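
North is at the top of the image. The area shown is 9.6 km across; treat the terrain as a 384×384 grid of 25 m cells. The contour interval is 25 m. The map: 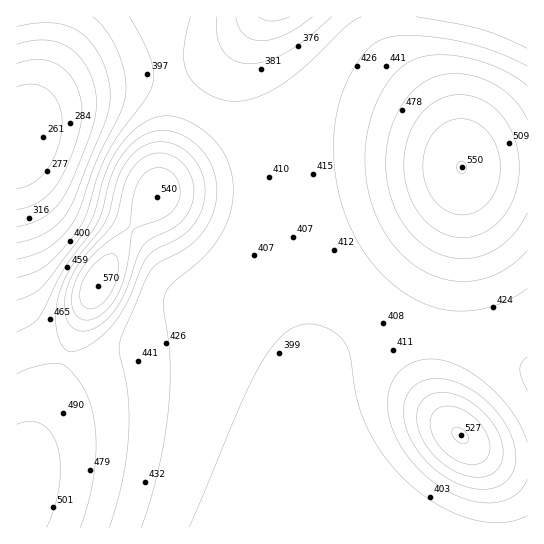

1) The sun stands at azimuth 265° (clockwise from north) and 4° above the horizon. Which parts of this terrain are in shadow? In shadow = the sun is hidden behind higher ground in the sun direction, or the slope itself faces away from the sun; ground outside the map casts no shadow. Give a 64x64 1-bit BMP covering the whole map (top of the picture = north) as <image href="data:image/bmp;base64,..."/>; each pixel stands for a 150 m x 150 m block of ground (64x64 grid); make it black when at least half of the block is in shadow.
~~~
<image width="64" height="64" href="data:image/bmp;base64,Qk0+AgAAAAAAAD4AAAAoAAAAQAAAAEAAAAABAAEAAAAAAAACAAATCwAAEwsAAAIAAAAAAAAA////AAAAAAAAAAAAAAAAAAAAAAAAAAAAAAAAAAAAAAAAAAAAAAAAAAAAAAAAAAAAAAAAAAAAAAAAAAAAAAAAAwAAAAAAAAAPAAAAAAAAAB8AAAAAAAAAHwAAAAAAAAA/AAAAAAAAAD8AAAAAAAAAfwAAAAAAAAB/AAAAAAAAAP8AAAAAAAAA/wAAAAAAAAD+AAAAAAAAAAAAAAAAAAAAAAAAAAAAAAAAAAAAAAAAAAAAAAAAAAAAAAAAAAAAAAAAAAAAAAAAAAAAGAAAAAAAAAA/AAAAAAAAAD/gAAAAAAAAP/gAAAAAAAAf/gAAAAAAAB//AAAAAAAAH/+AAAAAAAAP/8AAAAAAAA//wAAAAAAAD//AAAAAAAAH/4AAAAAAAAP4AAAAAAAAAAIAAAAAAAAAB+AAAAAAAAAP8AAAAAAAAA/8AAAAAAAAD/4AAAAAAAAP/gAAAAAAAA/+AAAAAQAAD/4AAAADAAAP/gAAAAMAAA/8AAAABwAAD/gAAAADAAAH4AAAAAMAAAAAAAAAAwAAAAAAAAAAAAAAAAAAAAAAAAAAAAAAAAAAAAAAAAAAAAAAAAAAAAAAAAAAAAAAAAAAAAAAAAAAAAAAAAAAAAAAAAAAAAAAAAAAAAAAAAAAAAAAAAAAAAAAAAAAAAAAAAAAAAAAAAAAAAAAAAAAAAAAAAAAAAAAAA=="/>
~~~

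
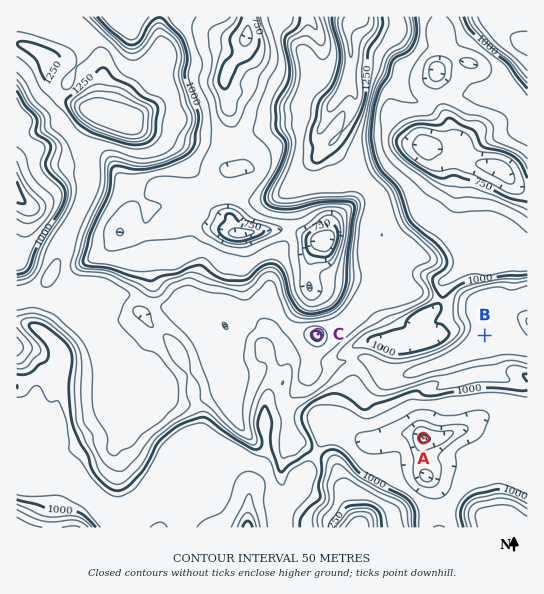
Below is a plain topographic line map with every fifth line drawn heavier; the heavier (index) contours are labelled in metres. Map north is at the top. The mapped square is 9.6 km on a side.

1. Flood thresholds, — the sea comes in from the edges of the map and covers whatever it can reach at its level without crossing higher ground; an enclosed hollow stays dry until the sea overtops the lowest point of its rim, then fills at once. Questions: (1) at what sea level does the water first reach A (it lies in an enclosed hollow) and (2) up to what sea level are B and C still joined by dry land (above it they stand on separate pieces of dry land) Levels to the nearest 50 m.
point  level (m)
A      900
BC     1100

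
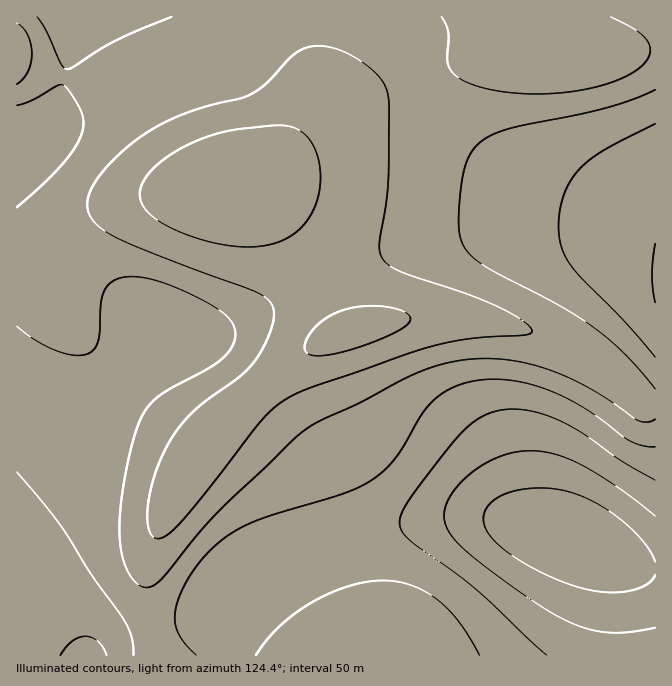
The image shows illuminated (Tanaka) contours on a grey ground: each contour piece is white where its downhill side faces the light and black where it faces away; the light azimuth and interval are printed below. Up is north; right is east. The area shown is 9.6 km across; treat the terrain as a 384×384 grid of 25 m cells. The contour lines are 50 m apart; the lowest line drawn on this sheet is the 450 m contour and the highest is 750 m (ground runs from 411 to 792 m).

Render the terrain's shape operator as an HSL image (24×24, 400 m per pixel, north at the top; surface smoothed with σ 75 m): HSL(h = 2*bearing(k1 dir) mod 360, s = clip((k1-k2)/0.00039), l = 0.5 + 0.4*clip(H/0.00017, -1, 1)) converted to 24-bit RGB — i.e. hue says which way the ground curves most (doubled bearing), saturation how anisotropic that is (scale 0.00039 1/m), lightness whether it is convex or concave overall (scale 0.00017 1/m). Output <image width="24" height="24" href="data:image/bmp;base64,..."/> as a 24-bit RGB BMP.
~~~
<image width="24" height="24" href="data:image/bmp;base64,Qk32BgAAAAAAADYAAAAoAAAAGAAAABgAAAABABgAAAAAAMAGAAATCwAAEwsAAAAAAAAAAAAAR6RnZrZt19+u5Mi7cwfARwCdwpuSrsuBZ5dWVntRXXlWZ3leb3pldnhqdmxodlxld01ee0dWhlFRk3lgnZlrnKBtl5toiYtlUa9+U7RmqNJ8xsKMOQuVTwDJ5sDV28K4nYx/aHtkXXRVXnNQZHNRam9SaV5QZURGaDxDdUNCim1TnJhgnaFon59qmZxtf5R0aKOIX6Znm8lml7leDhlPDASM577a8tnh057LqH2xiXKSfXZpbnJeaWVTX0tHXDtAZT1Be2BPlphhjqNxjqB9kKSIkrSikMbGd5SId5hyrsBvpr9XDSk2AhcxtYa77czR4a7XzJPZuIbQpXzBkm+vhFyhe02QekmLg12ThI+glbmvmcPCnLrGrtDWuuHlrNrnfYqFho99t7B7ybxuH1NSACUzO4R80rKWyJScwIvBuIrMtInUqoDXmWrZilfbhmLako7ZtsXhwtnns83ks8/jx+XrveDllrfNf4aFiImBrJmA0KmAUYNJASoyDUVDtqxpwptxnIVtknR7knmej3GyhmDEflzRhXjWpa3bv8/hus7bpLnPqc3QqszBl7CqlWmSf4OEhYGCnoh/zZeEt35rDzQ3ATIwRYdSxZJxr4leh4lXb3tYZ3BfYF1zX12EcH+ZiquelrOTmaqPkKaIlLGElq1+kXx3l0WYf4CEgn6EkH1/vIB91X57Rl97BC8rDUM0qJBqxoWCp4FyfIJkXG1ZVGNbWGpgYoNffqBjlKlnmKZrlKlxlbF3jrF8XJ2nWyCxfX2EgHuEiXiCpXR90neCxmNzJFBEAjEfHWw+spOIyqG8r4y1eG6aXmeHYHmDaZB6eZ9yiqd7jqyDjbaMlr+emLqjVm+LGAopfXqDgHaDhXGBk2t9umh+3G6JtFdqF00uADMVFJFCg7S4u57Tq4jWiHPKdHi9hJq3k7S6nsLApsvGqs/Job+4oWJzUwclMAMafHeAgHGBg2t+iGR6n113yGaE24OdsoOCFpdSAEwdCGglQpNofHC0lIHLlI/Tn6nVq77Vr8fRpsXErp5/jjQtMwAGMwAPMgcdenJ8fmt+gWR8hV96kF53qW990LK24t/spqfaN5qQCTUSCC8EFDEJO14fYYI3f5lFmKFDmYYveUwRNxMAMwgAMwACVh4zV4Kpd255emd8fmKChmGLk2udrdXP0/j4wsLs1Jnp0HDhmEupPlguGCgLHS8EJTMALjMAMzAAMyYAMx0AMBQDWicdYVCOaa7EcsHRcGx3bWh/ZmeRb4m1qePv0frziojCpWGuwFe8113V2WThxGHYoVm4ilGRe3dCc3I2dGo0fWY+j1dSa36ofafEf7vScrXKZZi1a3l7ZomQZ6+0ednKgNuqiZ1ngFdegFBnilBznVKLtlmvvGfHtnTRq33Un4PRlIbOiojNipLOi57PiqfMhqnDe6Cza42iX3qWXoVkV59yULh1SrhWao9Nc2pLbVFKb0xPdFFZe1dkhV5ykmWHnW6dmnenln6ukIOxioayhomvhY6qhJCigY6Ze4iSbn+OYXmNXYpIU5U+UpI1V34xWmkzX2A5X1dBZFVKaldScVxZd2FhfGhpgW9yhnZ6iXyCioGJiISLhYWMhYeMhIiMgoaMfYSLc4CMZX6McpNabpFMaYQ8XG8wTl4qSFUsS1Y0VlxAYmNNa2pYcm9hd3RpfXlwgX52hIN7hYaAhIiEhYqKhYqNhImPgoePf4SPeIGObICNmZO+lomqnHaVi2dhdHBOVGE8Q1gzQVk0SmA9VG5KXXNaa3lndH9wd4R2e4l+gI+Kg5SVhJOchZChhIykg4akgYGifHyedXuX0qHsvpDRsX3IvHXGuG21l2SLcm9aTGNFQms7PH5HTHthYH5ta4VycY55dZaFep+WfqmqgqW0hZ++h5bFiIvIjofIkoPCjX24/1PL1G+Jpmacr2i1xHPJyXnNtnS9jWybaKV8QKOGQ4eEWoR7Z4p0aZRxaJ1zZqV4Y6yEY7GWZbSwbJ22c4S5gHe/l3nDpHjDwgAr/5FRjndSdWZhjmyQrHe1vYTNvJfRu8vSXIq4RWmRXH2Gaot5apRrbJtjZ59WXJpHT4s4Q3UsPGAmP1QmTVQsY1c1eVI+MB4D/+CHq6NVYXRYWnVcaIF3fXibqqa+xbPEhWCuVk+QY3OJco2HeJJ+fpZ5hJhzhZNkfoROams0S0wdLC4NJyoJJysILjMKAEET4/+SrK53cH5vYH1nV4BgWYdjgqhrpIBtklqGcV6HbHqLdpKQfZiOhZyTi52di4mflHimnmGrpVCmkkuDe0pVam1FVG08"/>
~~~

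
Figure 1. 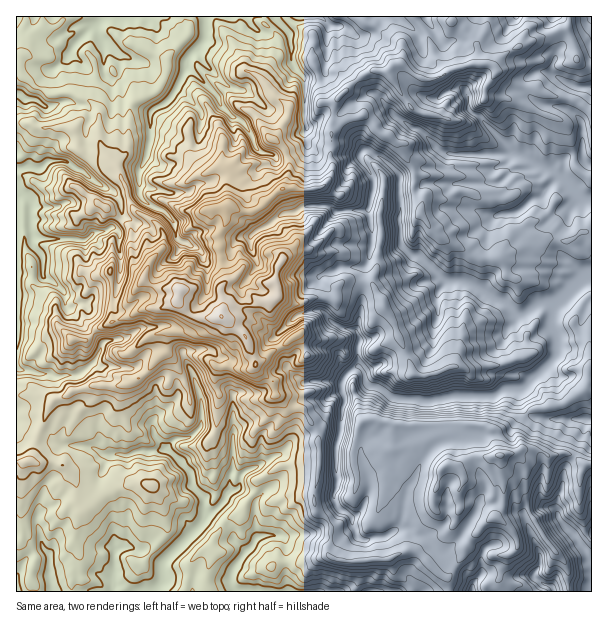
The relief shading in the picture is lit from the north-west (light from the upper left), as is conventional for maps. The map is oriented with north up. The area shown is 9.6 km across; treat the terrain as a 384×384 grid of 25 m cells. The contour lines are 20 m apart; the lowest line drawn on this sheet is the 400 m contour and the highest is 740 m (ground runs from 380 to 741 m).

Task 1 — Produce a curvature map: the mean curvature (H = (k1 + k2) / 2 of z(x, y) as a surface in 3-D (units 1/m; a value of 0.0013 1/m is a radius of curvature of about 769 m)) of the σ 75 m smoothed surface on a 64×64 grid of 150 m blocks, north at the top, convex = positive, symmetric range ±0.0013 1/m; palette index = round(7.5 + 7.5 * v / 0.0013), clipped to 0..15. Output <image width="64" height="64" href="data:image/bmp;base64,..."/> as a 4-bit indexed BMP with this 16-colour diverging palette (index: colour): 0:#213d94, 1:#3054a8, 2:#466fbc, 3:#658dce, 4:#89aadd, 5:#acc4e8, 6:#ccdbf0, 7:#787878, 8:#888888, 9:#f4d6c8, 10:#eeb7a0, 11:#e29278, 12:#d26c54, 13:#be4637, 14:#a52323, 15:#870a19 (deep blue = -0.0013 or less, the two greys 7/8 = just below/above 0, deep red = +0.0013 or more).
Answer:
<image width="64" height="64" href="data:image/bmp;base64,Qk12CAAAAAAAAHYAAAAoAAAAQAAAAEAAAAABAAQAAAAAAAAIAAATCwAAEwsAABAAAAAAAAAAlD0hAKhUMAC8b0YAzo1lAN2qiQDoxKwA8NvMAHh4eACIiIgAyNb0AKC37gB4kuIAVGzSADdGvgAjI6UAGQqHAGu1WIZoZ4ZVZ6eKhVUzRDVCM0ljI0l0abcJy6vbUH5kbJNpmodWmpdFmIpke6m3WqZmZmZ5t2ebyDSKh2BFbnRbo2mZZ1WbxkepeoRJvNh5qGeZh3l0abindEeGQHyfdGi0eZmJZsu1NruJqDWruYms7+7+3ZeKh4qVmrqWHP5jmHNZmXhVdXpSWrq8clmoV3rqiImZu5hnerV5rtMf9zW6RWmodlVXeqUkm5ZnNoZXaLiFJFaId3dotzJOoL+DGalId5iIVnmHqlNKxnlEM1QimoNnVGdmaJWcZJ5U+TBKqEiXmYhXeYeZZjW5mlh2Z3eskbyoZ3dml1q72ivUApmoOKiKmGdoh6dYU3u7SXhmvscheph3d7iKRr2UXYIJ6KhGeZmZd1eYqLtWRb1JmJaugEtYmHdo1nt1eJWWECn1qVd3mImXaJmqqjeCenaYiL5Q3maYdmjVemV4l6ZXOeWpZYeIeJmZu6gxSZMltUZ3roB9hoiGZ9d7hmmXpnsX5ZiFaJh2iZq7vIGMpVj8dWaPoEyGiIdVqFqWaJiXbBXWqKd6mIaaipu5QIuUUijZZ4+gfYeIiGWtqnV4lplqJLrNyZqJl2dZebMEq6VpQlh4j6Cdd4h4dX3KiKunmYxmzWmGZ3dkMyETI4m7pUulQkePoJ14iIh2WHeartu7zcyVZ4ZlVVaJmKY0md61PbamJp+gXoeIh4hlVVRIaNqWZ2Z3l3iYh4m8k5ZATcQLxblEfdAOl3iHeIh3dolWdFZ3d2eYd4d3iKhEqroI5hWpiVW84Q3ZrMzdzMzd3IZlVWVmZ4l3iGaIh1R5rQjmN3h4h7rUDv3curu8zLqpmIZVRDN3eoZohWiHZVauCOY6iIiap6gLy4MjIBNVVVaVjMy6eJh6y4Z2aHdlhY0H90mJ7JeGRwqYQAAAAAAAAnRGm5upmql87MurunS3mArCATS7hq2zHzACZ0djETRSJDWoabuadDVGy5vfknezLKNYyspAAlIeI2nv79pn7+dXVGZFixIzRCBUVUfJSKBM2r76RCeKhRMW3L3L7t36iHZURYmLWZmYdRRWZIybUr+nWeyAPfyVghg0i5V6zIeb3MlEaYtthqyZYe/6SLkFdCVauddH/ITVb5aadVmZdkWLzrVFajqVbu6wRX2mhRUySG3DXemFedILubp2SZqHZViJpVaKKIeP+7QgBMuqq7qqnoQD/9m9wxZZuXY5modlVphlR5koePtkr/pgEzRniauodmAO+TAAbWmnlyeZmIdVmmVriDp45DZH7Np5ZZvM25dV1wB4Bfc7m6eJNpqpqXVYlnuYOXjSViWnm+7Mx1i5iIrZhiA+xynLiIdIiceHVmV2Z6g4idN3NZe1RounJJp3ut6q7MyXOMtnqDiIpUNJhVZlijqqUXlUo7xnnNxyyEWGroNIepdqqFRpVWdTR3qXh3ZoTHIop5awfteMypLcgnzrZTR6uYuHd1ZkRDVZu6qXd2Y8Y4i7q/Bs43uZY5nZNLoyM0R3aZd4yDV1aXeoiId3Zk9zh7l58JjpEZ8hpp8ir6VXZFdXypVSSZermZd3iHZ3XEWs54Wwpr+geATGmAu/6ZuZuXW3YhOKmamKmHiHV6hnWIhidcG3mvYAK9d1Pcq8inVndNcEZruph2iIiIiKiHZEIAEEkZem8DV6xzAHda6VuKiE+gqYy5ZneJh4iZmZZnvd6hMCpG3gi2aahhAYqNhd2XPpB7u4iXdnmYh4dpl2aJrqm5dp/hBK24qZtgEzz2OqdPcH/Id3h1RVmpd2iHZVR4rN9L9gC/3+vMregAACEAIj+gXrVWZWdlNJeHZmZUeDKO6T0wnZZJqupI7ndBEr63HqBsuIh3qqqlRap2ZWebzfogbgZ0IwZllVeM/v/+rcgMsJuYeJmZiKp1iWZ3y3j/gAfdB7zNlTR2ZVfdqd+lyhzQjGZmd3d3iIh2VriEXNICu9gHtmisp4iFd3pkS9O2L4B8mZmYh4eHd2Z7tkQkAGyqpyJlZnirqquTS2VJ5VKoBMqZiZmYd4dmZplIeERbyZmccH2phmqLpABrZEmmITBMyoYiIzRmVWh2dmaoeLyHmIuQWYmEXJfAW9pzaslAKL3cUDVneIVnaYiVdZmHeWiXiqJIeKNux3D/tTN8t0Se/LkDiIi5RnhoiLV4vMuraJaKo1l7wX+GBvmoMGy4dr23ABervZBoaWeJtHrZeZqXlnqTWZvSrzAtla0ieJm7ujAY3u/5BLdYibyTh4cEd2emeYIke5PDCvw0jzHXhnumAu/sukBMpnqpdUekIVVFiZZ5uWE4XMCflEq/UPvIV4I6+DJ7UP+IqWZ4rJJp3KqYhniayRWsNJQUrZpRx6+UIn2DRBUQzGZ3irqGWsqHiHh1aIicQ6VZVkfaZ1GWWrhluljdkgFslVaadCRLl0aYeGd5h3uTZ3Wu3bmEA6V2nczHnLv8hljqZVU0aZp2ZWZZaXdVa7JoSKzJiWA9xYd4ycy2RZzd28qId2m8mpmpRZxnVGiLtEaIiaZ5oY6keHdWq5RIZ3eImXdnVa1Zh4l0qlVquom6Q2aJh3mhbKSIZVdZpGlWZ4ZpzJhVmkiHd4ZYV7upZ4y0R7l2WJFstYhEVnukh2ZomGWrqpipWImZd2Z6h4dXmcVLt2SKVJ7EM0iIiFaViZiJhXuWnMZIiIm5h2dmdnd5tml3eMZpQyFnrJd1aljNl3qWKJY2xk"/>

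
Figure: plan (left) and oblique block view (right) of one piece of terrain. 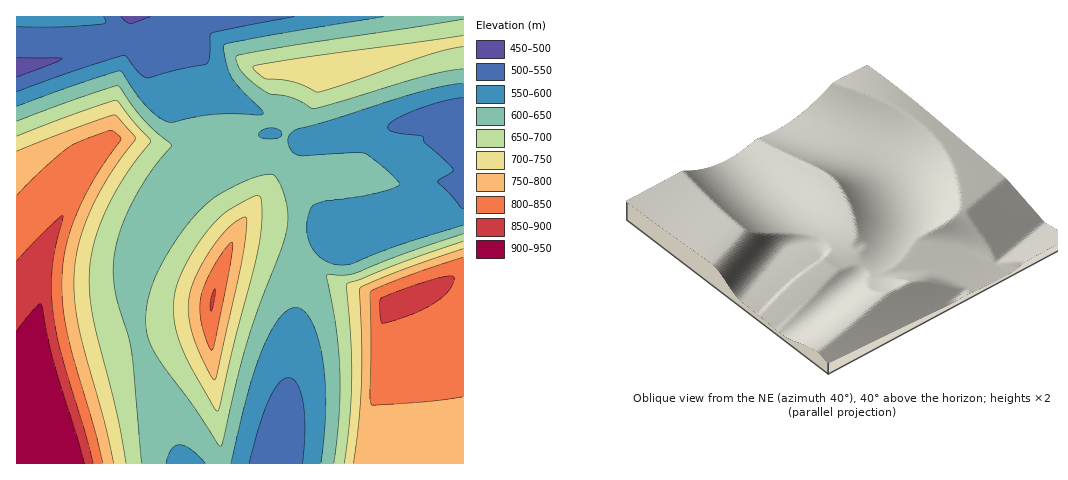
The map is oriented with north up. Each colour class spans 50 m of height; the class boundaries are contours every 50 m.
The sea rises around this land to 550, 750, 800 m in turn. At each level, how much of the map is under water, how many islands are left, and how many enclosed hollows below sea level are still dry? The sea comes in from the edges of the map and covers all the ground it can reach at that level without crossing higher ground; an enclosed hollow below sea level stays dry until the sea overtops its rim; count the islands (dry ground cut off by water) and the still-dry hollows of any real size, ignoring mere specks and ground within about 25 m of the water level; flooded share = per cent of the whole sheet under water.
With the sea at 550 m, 9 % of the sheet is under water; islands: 0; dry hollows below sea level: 0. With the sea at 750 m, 74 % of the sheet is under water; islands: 1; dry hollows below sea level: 0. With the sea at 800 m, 83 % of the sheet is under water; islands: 1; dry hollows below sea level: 0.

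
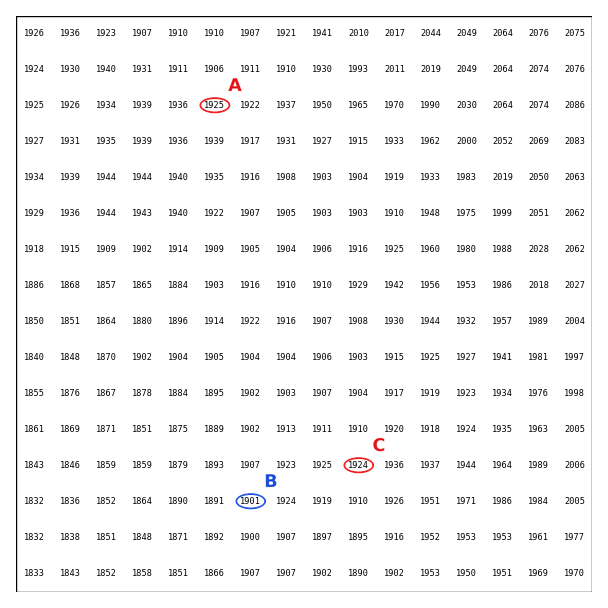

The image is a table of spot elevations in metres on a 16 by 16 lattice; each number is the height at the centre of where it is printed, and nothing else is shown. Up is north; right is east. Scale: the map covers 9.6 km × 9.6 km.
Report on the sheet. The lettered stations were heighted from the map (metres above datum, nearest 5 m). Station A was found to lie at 1925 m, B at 1900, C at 1925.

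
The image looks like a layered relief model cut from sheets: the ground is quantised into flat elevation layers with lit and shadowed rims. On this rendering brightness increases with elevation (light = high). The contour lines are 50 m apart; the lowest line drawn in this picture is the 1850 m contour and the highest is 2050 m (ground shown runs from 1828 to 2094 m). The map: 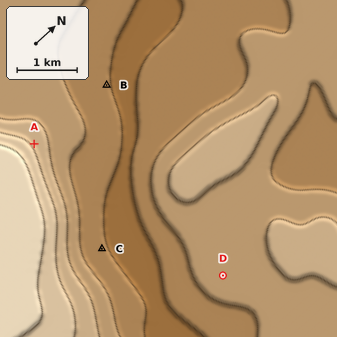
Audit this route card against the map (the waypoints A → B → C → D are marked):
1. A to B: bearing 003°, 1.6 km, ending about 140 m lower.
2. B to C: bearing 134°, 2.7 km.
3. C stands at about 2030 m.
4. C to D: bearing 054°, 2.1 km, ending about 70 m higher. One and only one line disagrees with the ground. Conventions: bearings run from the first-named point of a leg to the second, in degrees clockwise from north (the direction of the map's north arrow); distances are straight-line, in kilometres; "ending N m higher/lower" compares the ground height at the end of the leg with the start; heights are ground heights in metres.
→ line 3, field height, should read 1860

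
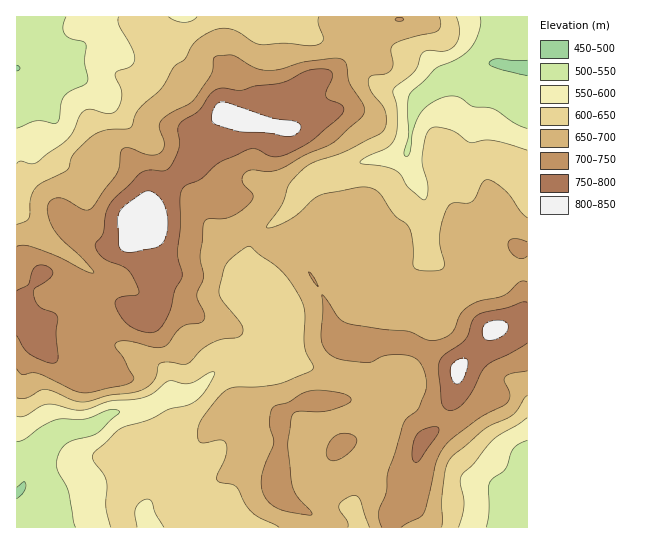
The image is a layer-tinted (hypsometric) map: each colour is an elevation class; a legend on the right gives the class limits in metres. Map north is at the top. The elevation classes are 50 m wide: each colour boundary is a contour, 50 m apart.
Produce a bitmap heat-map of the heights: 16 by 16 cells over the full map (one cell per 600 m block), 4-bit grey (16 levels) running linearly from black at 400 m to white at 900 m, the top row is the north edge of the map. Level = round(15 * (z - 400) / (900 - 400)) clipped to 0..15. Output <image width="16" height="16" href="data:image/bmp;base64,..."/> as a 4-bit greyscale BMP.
<image width="16" height="16" href="data:image/bmp;base64,Qk32AAAAAAAAAHYAAAAoAAAAEAAAABAAAAABAAQAAAAAAIAAAAATCwAAEwsAABAAAAAAAAAAAAAAABEREQAiIiIAMzMzAERERABVVVUAZmZmAHd3dwCIiIgAmZmZAKqqqgC7u7sAzMzMAN3d3QDu7u4A////AERWZ3iZeZdUNWd3eZiJp1REZ3eImZmpZWVVZ4iZmZqXiZhmd4iZm6m6mYh3eJmau7qbuYd5mJm7uqq6d3mIiImprLqHiIh4iYmsypiIiHiIeJvKqYeHZ4dniau6qHZXd1V4m8zLl1ZVRFaJu7uXVEQ0VniZmphlM0RWd4d4iIdE"/>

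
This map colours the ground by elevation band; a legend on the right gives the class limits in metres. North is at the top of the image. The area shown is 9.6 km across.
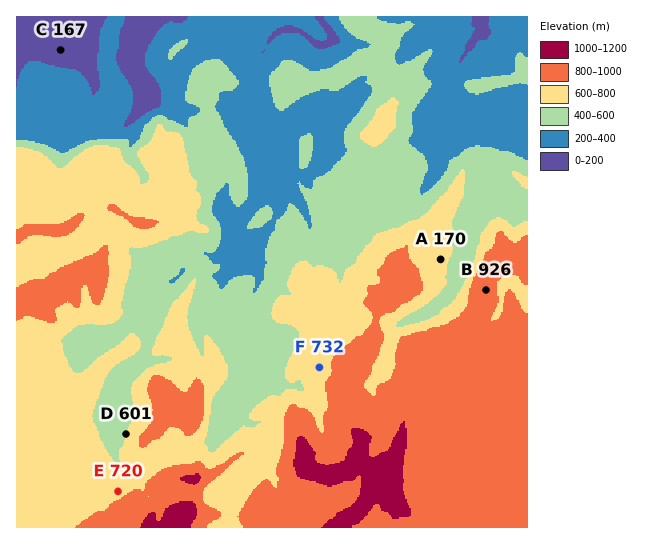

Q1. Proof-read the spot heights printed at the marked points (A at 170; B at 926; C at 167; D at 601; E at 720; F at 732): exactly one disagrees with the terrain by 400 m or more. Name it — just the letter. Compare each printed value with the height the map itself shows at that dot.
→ A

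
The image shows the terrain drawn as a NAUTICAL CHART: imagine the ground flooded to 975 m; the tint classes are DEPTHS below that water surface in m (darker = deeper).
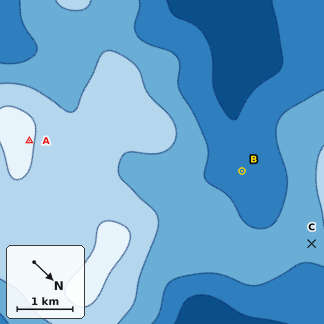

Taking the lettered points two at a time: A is higher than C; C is higher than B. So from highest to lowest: A C B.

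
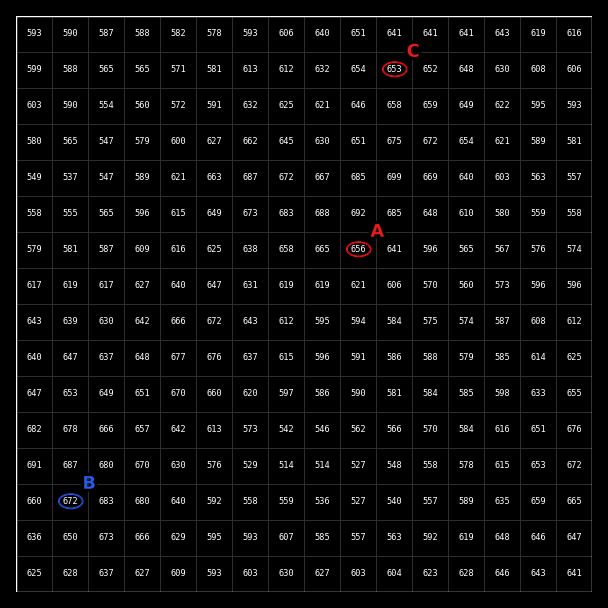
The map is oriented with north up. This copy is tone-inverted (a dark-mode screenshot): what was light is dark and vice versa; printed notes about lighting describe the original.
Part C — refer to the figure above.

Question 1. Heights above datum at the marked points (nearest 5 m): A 655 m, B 670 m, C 655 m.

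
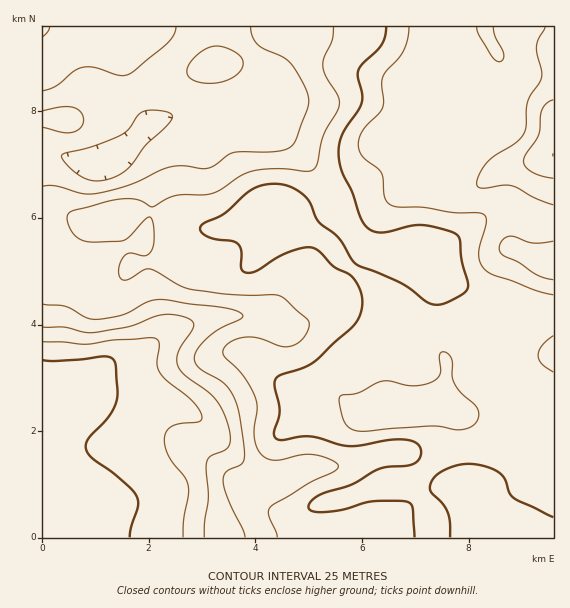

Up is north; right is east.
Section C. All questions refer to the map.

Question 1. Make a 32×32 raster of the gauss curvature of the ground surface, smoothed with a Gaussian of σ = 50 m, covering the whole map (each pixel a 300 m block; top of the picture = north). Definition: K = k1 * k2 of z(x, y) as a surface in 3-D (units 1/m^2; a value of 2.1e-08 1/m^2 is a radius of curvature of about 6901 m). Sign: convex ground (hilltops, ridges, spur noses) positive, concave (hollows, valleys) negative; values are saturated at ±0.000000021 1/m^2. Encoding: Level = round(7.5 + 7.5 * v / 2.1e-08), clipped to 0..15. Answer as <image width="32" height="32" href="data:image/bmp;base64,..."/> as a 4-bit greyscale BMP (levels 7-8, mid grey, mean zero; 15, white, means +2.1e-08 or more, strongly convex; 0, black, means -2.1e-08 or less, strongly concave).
<image width="32" height="32" href="data:image/bmp;base64,Qk12AgAAAAAAAHYAAAAoAAAAIAAAACAAAAABAAQAAAAAAAACAAATCwAAEwsAABAAAAAAAAAAAAAAABEREQAiIiIAMzMzAERERABVVVUAZmZmAHd3dwCIiIgAmZmZAKqqqgC7u7sAzMzMAN3d3QDu7u4A////AIiHd3d3h4h0aIaJh3iIiIeIh4iId3aGaZmHm4fHd3eHd3d4iIlnlVa+lUlBZ3d3eIeHeIiKj6arZ3WPtnmYh3iHiHd3dRoAKMl2N3A4mId4d4iHd6Y8CPiIZEr7WHd3d3d3d3aYv4/4RHqIkziHd3d3iHd2eLlGZ3d6urlGiHd3d4h3eKmWZ2d3ZYyZd3d4iHeId3Z4ZneKaId3iFeIiHh3iohiXKZ1N2d5hYp3h3d3Z1m1hn3YzHmXd4Z4iHh3d3dnk2hnishol3Z4hod4h3iUvZh7xiNGh2eGeJZ3eIeIhoqqVod3d3d4t3iIiId4h5ZmeFSaWZZGh4Znd4hzaGW4iZpWh2mpeYd2d3eJZHaPdHpoZ3iXd3h3h4iIiEz2SqNnNpd4h4iXV4dniImJ+niX77aHmYZ4iHd1VoqXlFZ4NCv3Nnhliph3l4h3eYNWd3ZYgzd3d4vKdGiIuXd3iWZ2v+dYeLiJqFNXdXiHZ3VnM67IZ2eWRnZneIVod3eQf2N3Zmd3h2iqh3vJeIiGeHp/tmd4eIiIiHZ62niIiJ/Ajod3iIh2d4iIl1Joh3iZX4Vnd3d4ZXiIiYh1eId3hSeniHZ2eZh3iIiGbKd4d3WDh4h3d3q5d4h3lllneIenl3d3iIiIh2V3VniZZ4iHllp3d4iIhld2q2eHinZ2eXp2"/>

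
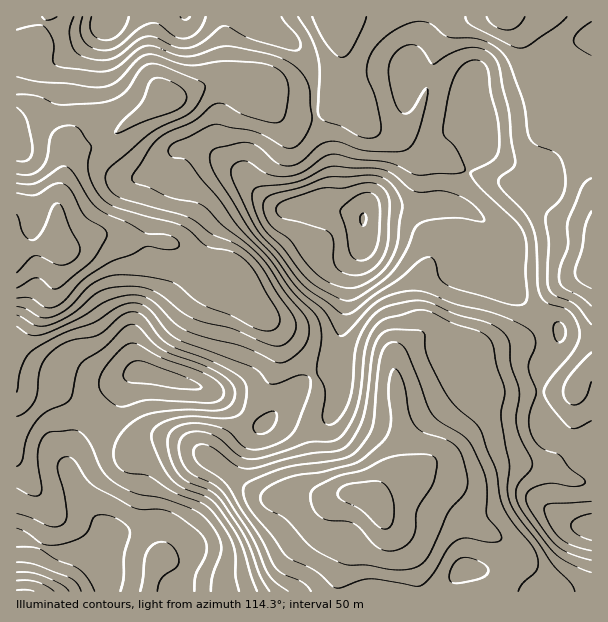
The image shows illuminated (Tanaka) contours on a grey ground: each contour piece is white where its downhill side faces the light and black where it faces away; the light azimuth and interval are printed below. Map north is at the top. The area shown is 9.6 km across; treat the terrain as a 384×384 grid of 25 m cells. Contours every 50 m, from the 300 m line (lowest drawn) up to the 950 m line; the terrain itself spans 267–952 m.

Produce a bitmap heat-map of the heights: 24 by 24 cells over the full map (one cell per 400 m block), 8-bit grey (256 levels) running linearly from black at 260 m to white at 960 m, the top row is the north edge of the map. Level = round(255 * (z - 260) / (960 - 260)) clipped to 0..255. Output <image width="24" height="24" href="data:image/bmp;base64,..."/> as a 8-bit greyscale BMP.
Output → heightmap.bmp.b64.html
<image width="24" height="24" href="data:image/bmp;base64,Qk12BgAAAAAAADYEAAAoAAAAGAAAABgAAAABAAgAAAAAAEACAAATCwAAEwsAAAABAAAAAAAAAAAAAAEBAQACAgIAAwMDAAQEBAAFBQUABgYGAAcHBwAICAgACQkJAAoKCgALCwsADAwMAA0NDQAODg4ADw8PABAQEAAREREAEhISABMTEwAUFBQAFRUVABYWFgAXFxcAGBgYABkZGQAaGhoAGxsbABwcHAAdHR0AHh4eAB8fHwAgICAAISEhACIiIgAjIyMAJCQkACUlJQAmJiYAJycnACgoKAApKSkAKioqACsrKwAsLCwALS0tAC4uLgAvLy8AMDAwADExMQAyMjIAMzMzADQ0NAA1NTUANjY2ADc3NwA4ODgAOTk5ADo6OgA7OzsAPDw8AD09PQA+Pj4APz8/AEBAQABBQUEAQkJCAENDQwBEREQARUVFAEZGRgBHR0cASEhIAElJSQBKSkoAS0tLAExMTABNTU0ATk5OAE9PTwBQUFAAUVFRAFJSUgBTU1MAVFRUAFVVVQBWVlYAV1dXAFhYWABZWVkAWlpaAFtbWwBcXFwAXV1dAF5eXgBfX18AYGBgAGFhYQBiYmIAY2NjAGRkZABlZWUAZmZmAGdnZwBoaGgAaWlpAGpqagBra2sAbGxsAG1tbQBubm4Ab29vAHBwcABxcXEAcnJyAHNzcwB0dHQAdXV1AHZ2dgB3d3cAeHh4AHl5eQB6enoAe3t7AHx8fAB9fX0Afn5+AH9/fwCAgIAAgYGBAIKCggCDg4MAhISEAIWFhQCGhoYAh4eHAIiIiACJiYkAioqKAIuLiwCMjIwAjY2NAI6OjgCPj48AkJCQAJGRkQCSkpIAk5OTAJSUlACVlZUAlpaWAJeXlwCYmJgAmZmZAJqamgCbm5sAnJycAJ2dnQCenp4An5+fAKCgoAChoaEAoqKiAKOjowCkpKQApaWlAKampgCnp6cAqKioAKmpqQCqqqoAq6urAKysrACtra0Arq6uAK+vrwCwsLAAsbGxALKysgCzs7MAtLS0ALW1tQC2trYAt7e3ALi4uAC5ubkAurq6ALu7uwC8vLwAvb29AL6+vgC/v78AwMDAAMHBwQDCwsIAw8PDAMTExADFxcUAxsbGAMfHxwDIyMgAycnJAMrKygDLy8sAzMzMAM3NzQDOzs4Az8/PANDQ0ADR0dEA0tLSANPT0wDU1NQA1dXVANbW1gDX19cA2NjYANnZ2QDa2toA29vbANzc3ADd3d0A3t7eAN/f3wDg4OAA4eHhAOLi4gDj4+MA5OTkAOXl5QDm5uYA5+fnAOjo6ADp6ekA6urqAOvr6wDs7OwA7e3tAO7u7gDv7+8A8PDwAPHx8QDy8vIA8/PzAPT09AD19fUA9vb2APf39wD4+PgA+fn5APr6+gD7+/sA/Pz8AP39/QD+/v4A////AKOyyd/VxMfDrJhyW0xBRUNAS1hUT1tmcc7V3ebXxcTIso9cQzgwLCYqPFNRS1R5kNTL0t3ZzsrFqnZINiomHxMgMEFETG+fs7y7zNLKwrysilI0LCAWCwodKThEYY+jqK+8yr+up5V6YUg4LiUWDhEbIi9EaYiPkKe/wrCclntaVWVhUkpCMCAfIjFNaX6MlaG0taqekXllb4SIeW9pSjItNEJYboyWlJGipqmtpJ2am46MhHp8WTY2SVZfcY6Ng4WXorK/wMLBspGAgXyCYjY7U1xgb4uFeYGTnqzAw7WkjXxvcHuGZztFWVxgd4+SfnB8jZaro4VzaWBTW3WKcU1RWV1mfI2djE9HYXiPhmVUSz49WH2bi25lanuFkZeZgyslOldiXU1ANzZKeqW7tJeLkp2kqpl5ZBQUGjM9PT05Nz9opMfY3b+ioKaqrZZwVAwIDh8tMzRATmWawtDf8tWwo6Sor5V1WxINFyg2QUpZbJDD197n+Nm6sbGxpYt1XyAYJERaYmpvgaXB0d7g6tW5tbGkkIZ/aEc0N1BibXV9lKWfnLG8vLOhoKGcj4qCcllDP0hRZnqDjpOHfo6VjIuQmqOrlIB6dVdLSElGS1xwe3VtcX18doKMmqitknlzcFdZW1tRQz9UZWBgbnt3eIiQlamojHZxcWxxdHZoTU9bXmBjcnxzeo2VkqOjhHNwc3N7jZuMcX6BdneAiXtpdYiRi5CPdG5zent+mLmwnKWkj5OXi21fa3aAfHJlWGBreQ=="/>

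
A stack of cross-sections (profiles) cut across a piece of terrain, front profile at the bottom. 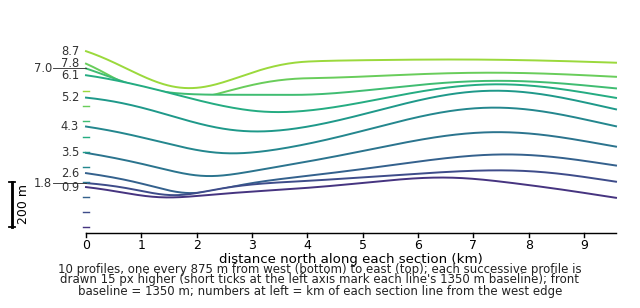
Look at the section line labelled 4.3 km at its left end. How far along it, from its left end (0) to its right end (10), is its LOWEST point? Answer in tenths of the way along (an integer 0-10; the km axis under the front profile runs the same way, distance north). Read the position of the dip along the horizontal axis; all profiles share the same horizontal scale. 3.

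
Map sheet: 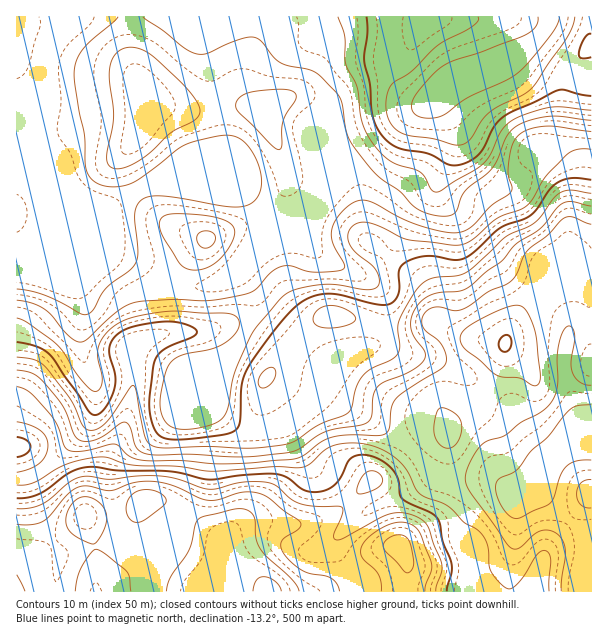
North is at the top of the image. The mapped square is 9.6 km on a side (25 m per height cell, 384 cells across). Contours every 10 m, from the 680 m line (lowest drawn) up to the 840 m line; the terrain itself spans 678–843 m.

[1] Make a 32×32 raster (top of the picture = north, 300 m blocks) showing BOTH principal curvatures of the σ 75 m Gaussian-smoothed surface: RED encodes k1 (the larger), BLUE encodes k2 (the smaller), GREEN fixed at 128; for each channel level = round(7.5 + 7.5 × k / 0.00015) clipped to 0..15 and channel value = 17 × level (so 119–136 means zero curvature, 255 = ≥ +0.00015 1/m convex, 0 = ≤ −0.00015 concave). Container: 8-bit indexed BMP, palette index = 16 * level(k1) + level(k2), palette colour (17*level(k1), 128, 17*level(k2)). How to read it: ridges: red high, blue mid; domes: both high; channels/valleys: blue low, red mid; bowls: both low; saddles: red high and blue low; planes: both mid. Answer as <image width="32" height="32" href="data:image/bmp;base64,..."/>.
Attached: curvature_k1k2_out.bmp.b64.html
<image width="32" height="32" href="data:image/bmp;base64,Qk02CAAAAAAAADYEAAAoAAAAIAAAACAAAAABAAgAAAAAAAAEAAATCwAAEwsAAAABAAAAAAAAAIAAABGAAAAigAAAM4AAAESAAABVgAAAZoAAAHeAAACIgAAAmYAAAKqAAAC7gAAAzIAAAN2AAADugAAA/4AAAACAEQARgBEAIoARADOAEQBEgBEAVYARAGaAEQB3gBEAiIARAJmAEQCqgBEAu4ARAMyAEQDdgBEA7oARAP+AEQAAgCIAEYAiACKAIgAzgCIARIAiAFWAIgBmgCIAd4AiAIiAIgCZgCIAqoAiALuAIgDMgCIA3YAiAO6AIgD/gCIAAIAzABGAMwAigDMAM4AzAESAMwBVgDMAZoAzAHeAMwCIgDMAmYAzAKqAMwC7gDMAzIAzAN2AMwDugDMA/4AzAACARAARgEQAIoBEADOARABEgEQAVYBEAGaARAB3gEQAiIBEAJmARACqgEQAu4BEAMyARADdgEQA7oBEAP+ARAAAgFUAEYBVACKAVQAzgFUARIBVAFWAVQBmgFUAd4BVAIiAVQCZgFUAqoBVALuAVQDMgFUA3YBVAO6AVQD/gFUAAIBmABGAZgAigGYAM4BmAESAZgBVgGYAZoBmAHeAZgCIgGYAmYBmAKqAZgC7gGYAzIBmAN2AZgDugGYA/4BmAACAdwARgHcAIoB3ADOAdwBEgHcAVYB3AGaAdwB3gHcAiIB3AJmAdwCqgHcAu4B3AMyAdwDdgHcA7oB3AP+AdwAAgIgAEYCIACKAiAAzgIgARICIAFWAiABmgIgAd4CIAIiAiACZgIgAqoCIALuAiADMgIgA3YCIAO6AiAD/gIgAAICZABGAmQAigJkAM4CZAESAmQBVgJkAZoCZAHeAmQCIgJkAmYCZAKqAmQC7gJkAzICZAN2AmQDugJkA/4CZAACAqgARgKoAIoCqADOAqgBEgKoAVYCqAGaAqgB3gKoAiICqAJmAqgCqgKoAu4CqAMyAqgDdgKoA7oCqAP+AqgAAgLsAEYC7ACKAuwAzgLsARIC7AFWAuwBmgLsAd4C7AIiAuwCZgLsAqoC7ALuAuwDMgLsA3YC7AO6AuwD/gLsAAIDMABGAzAAigMwAM4DMAESAzABVgMwAZoDMAHeAzACIgMwAmYDMAKqAzAC7gMwAzIDMAN2AzADugMwA/4DMAACA3QARgN0AIoDdADOA3QBEgN0AVYDdAGaA3QB3gN0AiIDdAJmA3QCqgN0Au4DdAMyA3QDdgN0A7oDdAP+A3QAAgO4AEYDuACKA7gAzgO4ARIDuAFWA7gBmgO4Ad4DuAIiA7gCZgO4AqoDuALuA7gDMgO4A3YDuAO6A7gD/gO4AAID/ABGA/wAigP8AM4D/AESA/wBVgP8AZoD/AHeA/wCIgP8AmYD/AKqA/wC7gP8AzID/AN2A/wDugP8A/4D/AJeGg5e4iIaFlamHd4bI69XFt4Vkdebkg3CGl5S39mJ1mId0lriXhYeEl6eHptamYmSVpJSG1+vosIWmgrb5lIOXpoSDs3WHh3d0p5i3lHFyg3O09/r76HRwuMeBpvq1g6a0xNnGg5WFd4S4ubiWpcjIlYCi2f35o5PYp3GUxrODxcPW/umx2Lel1dXH2cjX1tbmtXCgwqTFprd0Y4SEo8ZRc6f71+L6+/j3s7bq6rhkU4Tl18SxUoOUlXN1dXWW7HCAodinwvT4+Makxdj4+OOkZJb8/LVyc6SFdIaFhaXI6cKwosbCgGCCpIVzcHCSsfX55/m1kIKmt3V1l3aFlJT62KWAcfXEcGBxg5KQgHBQpOnYtKCTlrnJlYaYhoV1dpSmuIJQ9fdzUHFwYMSlhXKAkHCAlKiHqKiml5enlnR1p7jJlGC09oNyd3dwxseHhoV0dIa4ubiol5eXdabIg3S6yZdxUJP2tXF3d4HF+piGhnaEt7inuMiGhKR1uNmgxqjIhXCAtva1UHWHhZD5yId2d4SUhWRzo6J0p7fGppDqlreloNL8+tWkkpKDgKXXp4Z1dXNjcoGDt7fJ2peWcNellXVxkdn6+Pj3+NeSgrfHtqempqSy6ubWyLjal5Zytbm4poNioaGUtra218aDhrjp+vj2w7L96pSXmMelloSmp5SBcpaopYKAgHBzlYWVtcfJpoJwcsS3lZaXlrWGl5eBg3Z3goamppWUkoBihqilgoGAYIS2taWElreExpeXqYd3d4d3Y4WVhbbYpYCDppdzcJK21La4qIOFtqXJyYaXhoeHh3d0hpeXuPzqo4OEhIOl6fvHpaaXg4SoyNf2uKinhod3d3SHudjn2ejlpYZ2g6bJuJeWhnRSYqWmc9X6t6eGh4d0c6TGtpOBgIOlt4aDg6amhoVkYpWVknExpvqnhoeHkqWlkYKDhHZ3d3S3qZV0laaHl4aCxei2hGCy5oWHd3WVydmngoN3d3d3c8e3hXaWt5amuKWChOTmlZGjlIeHdYWXyOmog3J0dnOF56d0h7fHlYWYlmNBg/napqaoh4aXhnWXyMimlpWEdLfXdHWH16VkZHWEdHOi+/z518eHhoaHdoa3qKe4tra2ych1dKfXhVRTY3SGlbKzpsamhYd2dYeGh7ipqJeVlqeoyNjHt8mWc3Rzd4SFhHJysZFxlYWGiIaYuKiYhoWHl4aGp6eXt5WTt4Rzd4Z0dGW2xnWohJaYl6i5mId2doeXh4V1lqaldHPHt3RzhIZ1cpbnt5eFlJeXqKiXhnV2h4eXh3Z2l7iGgqfHloeHhYOCcab5h5iEZYWVlIV1dnd2h5eIiIeHuJeSlsnIx8fIyLaBY/Y="/>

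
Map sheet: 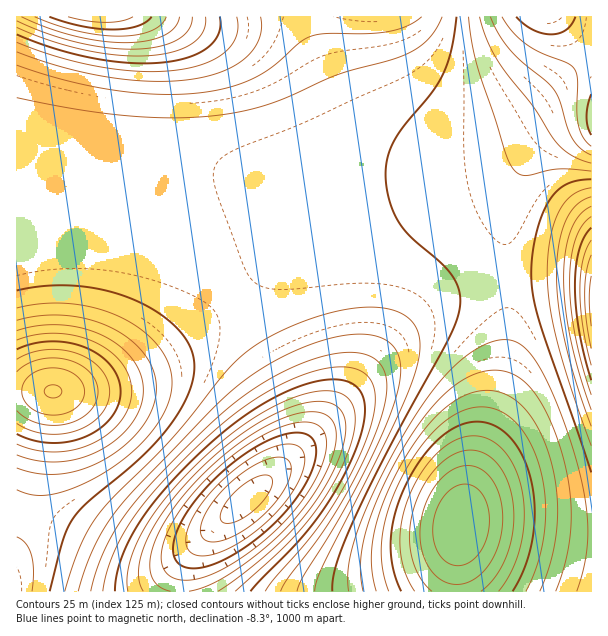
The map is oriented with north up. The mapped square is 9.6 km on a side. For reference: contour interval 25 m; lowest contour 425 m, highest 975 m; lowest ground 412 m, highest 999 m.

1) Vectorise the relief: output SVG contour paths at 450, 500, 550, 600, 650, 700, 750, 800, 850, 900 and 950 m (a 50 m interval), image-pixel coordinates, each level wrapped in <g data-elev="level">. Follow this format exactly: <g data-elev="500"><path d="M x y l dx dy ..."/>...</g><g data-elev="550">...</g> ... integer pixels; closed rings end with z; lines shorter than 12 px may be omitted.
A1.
<g data-elev="450"><path d="M210 542l-6-3-3-3 0-12 8-17 15-18 18-16 19-11 17-5 6 1 4 2 3 8-2 12-8 15-12 15-15 13-17 11-15 7z"/></g><g data-elev="500"><path d="M186 568l-7-4-4-6-2-9 1-10 5-12 7-14 23-28 28-26 30-18 14-6 12-2 10 0 8 4 4 6 1 7-4 20-13 24-19 24-25 22-27 18-24 9-9 1z"/><path d="M152 17l-6 5-9 4-24 3-32-3-32-9"/></g><g data-elev="550"><path d="M171 591l-11-4-7-8-3-10 1-14 5-16 8-17 12-18 15-18 19-19 20-17 21-15 19-11 18-8 17-4 13 0 11 5 4 5 3 9 0 10-3 12-12 29-19 28-26 28-33 27-30 18-24 8"/><path d="M591 326l-2-27 2-23"/><path d="M180 17l-5 10-11 9-17 5-22 2-24-2-27-5-27-9-26-10"/></g><g data-elev="600"><path d="M128 591l-1-13 3-15 5-17 9-18 26-36 38-39 40-31 37-21 18-7 17-3 13 0 11 4 6 5 3 7 2 18-6 25-14 31-18 28-20 24-21 22-41 36"/><path d="M591 365l-8-39-3-36 3-30 4-12 4-8"/><path d="M206 17l-1 7-2 8-4 6-7 6-19 8-26 4-30-1-33-5-34-10-33-13"/></g><g data-elev="650"><path d="M103 591l3-18 7-19 10-20 11-18 34-40 50-48 39-30 39-20 18-7 18-4 15 0 12 3 6 4 6 6 3 7 1 9-3 24-10 30-17 35-20 33-17 23-33 37-10 13"/><path d="M591 395l-9-30-7-29-4-28-1-26 1-22 4-20 7-15 9-8"/><path d="M237 17l1 10-2 9-3 8-8 8-9 6-12 6-30 6-36 1-39-4-42-10-40-15"/></g><g data-elev="700"><path d="M78 591l7-22 9-21 9-18 12-18 25-29 70-72 23-21 36-26 21-11 21-9 19-6 18-3 17-1 13 3 8 3 6 5 5 6 3 8 0 19-5 24-14 35-21 43-25 46-32 50-6 15"/><path d="M591 426l-15-45-11-39-6-34-3-33 3-30 7-24 10-16 8-5 7-3"/><path d="M422 17l-15 9-20 6-21 2-40 0-15 2-11 6-25 23-18 12-26 10-30 6-42 1-46-4-47-10-49-15"/></g><g data-elev="750"><path d="M50 591l12-49 10-21 15-18 57-48 24-27 12-18 9-18 4-15 1-15-5-18-13-17-20-16-25-13-27-8-29-4-30 0-28 4"/><path d="M591 472l-52-151-6-25-2-23 2-19 3-21 6-18 7-14 8-10 9-6 10-4 15-2"/><path d="M457 17l-5 31-8 23-12 21-26 31-10 15-8 18-2 18 4 27 10 23 13 15 31 27 11 15 5 15-1 16-11 29-56 102-37 75-18 45-4 15-1 13"/></g><g data-elev="800"><path d="M556 591l10-33 5-33-1-33-7-36-14-38-16-27-9-10-9-6-9-3-11-2-10 1-12 4-23 14-22 23-24 35-23 44-15 39-5 33 0 15 2 13"/><path d="M17 468l21 6 22 0 23-5 22-10 21-15 17-18 10-18 3-19-3-18-9-17-14-15-19-11-22-9-24-4-24 1-24 4"/><path d="M480 17l6 21 11 21 37 49 20 32 8 9 9 6 20 8"/></g><g data-elev="850"><path d="M526 591l12-28 6-30 1-30-4-30-9-27-14-21-17-13-9-4-10-1-11 1-10 4-21 14-21 23-18 30-13 31-6 29 0 27 7 25"/><path d="M17 444l18 6 19 2 20-2 18-6 16-10 12-12 9-15 3-15-3-15-7-14-12-12-17-10-18-5-19-3-20 2-19 5"/><path d="M502 17l11 16 14 12 15 8 26 10 7 6 3 11-1 30 1 15 5 12 8 9"/></g><g data-elev="900"><path d="M499 591l12-19 9-24 4-27-1-26-7-24-10-18-8-8-7-5-8-3-9-1-9 1-9 3-18 12-17 21-13 25-7 26-1 24 5 24 10 19"/><path d="M17 423l13 7 15 4 17 0 15-3 13-7 11-9 6-11 3-12-3-12-6-11-11-9-13-7-15-3-17 0-15 3-13 6"/></g><g data-elev="950"><path d="M450 584l8 0 9-1 15-10 12-16 7-23 1-24-5-21-5-9-6-7-6-4-7-3-8 0-9 2-15 11-12 17-7 22-2 22 5 20 10 15 8 6z"/><path d="M45 414l9 1 11-1 8-4 7-6 4-8 0-7-3-8-5-6-12-6-14-1-14 3-10 9-4 10 2 11 9 9z"/></g>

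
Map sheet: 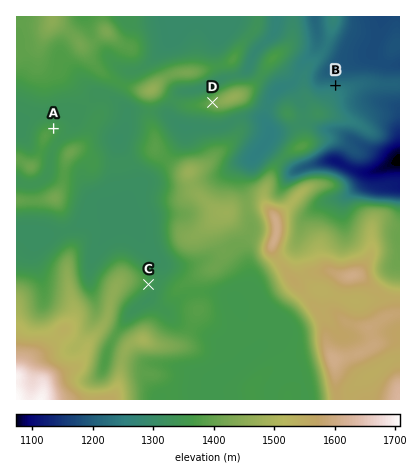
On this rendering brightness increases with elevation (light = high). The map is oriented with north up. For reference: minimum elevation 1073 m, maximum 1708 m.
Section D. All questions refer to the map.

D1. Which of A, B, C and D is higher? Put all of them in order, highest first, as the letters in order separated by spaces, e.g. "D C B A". D A C B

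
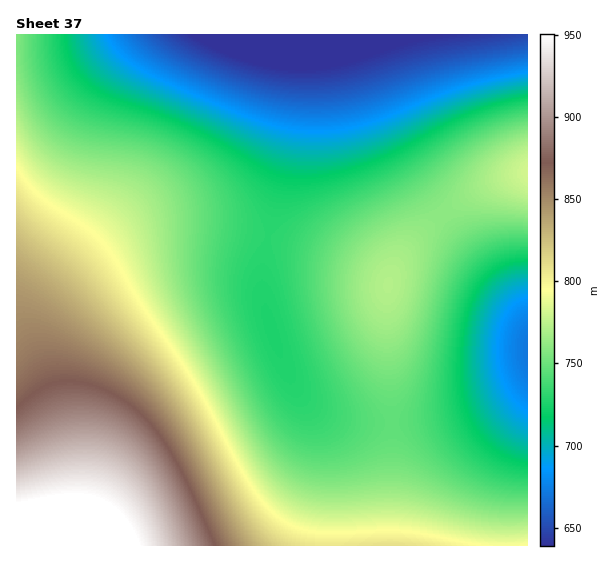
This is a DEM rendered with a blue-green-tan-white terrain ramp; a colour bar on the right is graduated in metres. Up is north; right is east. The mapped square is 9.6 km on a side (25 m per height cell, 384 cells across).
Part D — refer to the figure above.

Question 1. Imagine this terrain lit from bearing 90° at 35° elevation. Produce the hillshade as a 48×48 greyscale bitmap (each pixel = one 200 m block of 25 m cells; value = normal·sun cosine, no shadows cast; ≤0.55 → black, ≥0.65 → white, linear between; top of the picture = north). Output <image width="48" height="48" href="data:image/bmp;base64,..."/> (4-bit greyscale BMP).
<image width="48" height="48" href="data:image/bmp;base64,Qk32BAAAAAAAAHYAAAAoAAAAMAAAADAAAAABAAQAAAAAAIAEAAATCwAAEwsAABAAAAAAAAAAAAAAABEREQAiIiIAMzMzAERERABVVVUAZmZmAHd3dwCIiIgAmZmZAKqqqgC7u7sAzMzMAN3d3QDu7u4A////AERERVZneJqru7uqmHZUQzMzNERVVVREMzM0RFVneJqru7uqmHZVRDMzNERVVVVEMzMzRFVneJq7u7u6mHZVRDMzNERVVVVEMzMzNEVmeJq7vLu6mXZlRDMzNEVVVVVEQyIjNEVmeJq7zMu6qYZlRDMzNEVVVVVURCIiM0VWeJq7zMu6qYZlRDMzNEVVVVVVRCIiM0RWeJq7zMy6qXZVQzMzNEVVZmVVRBEiI0RWeJq7zMy6qXZUQzMzNEVVZmZlVREiI0RWeJq7zMu6mHZUQzMzNEVWZmZmVRESIzRWeJq7zMu6mHZUMzIjNEVWZmZmZRESI0RWeJq7zMu6mHZUMyIjNEVmZ3d2ZhESI0RWeJq7u7u6mGVDMiIjNFVmd3d3ZhESI0RWeJqru7upl2VDIiIiNFZnd3d3ZhEiM0VWeJqru7qph2VDIiIiNFZneIiHdhEiNEVmeJqru6qZh1QyIhEiNFZ3iIiHdhIjNFVneJqqqqqYdlQyIREiNFZ4iJiIdyIjRFZniJmqqqmYdkMiEREiNFd4mZmIdyIzRVZniJmqqpmHZUMhEREiNGeImZmYdyM0RWZ3iJmZmZiHZUMhEBESNGeJmZmYdzNEVWZ3iJmZmYh2VDIRAAESNWeJmpmYdjNFVmd4iJmZmIh2VDIRAAESNWeJmqmYdjRFVmd4iImZiIdmVDIQAAESNWeJmqmYdkRVZnd4iIiIiHdlQyEQAAESNWeJmZmIZkVWZnd4iIiIh3ZlQyEQAAESNGeJmZmHZlVWZnd3iIiIh3ZlQyEQAAESNGeImZiHZVVmZnd3eIiId3ZVQyEQAAESNFZ4iIh2VVZmZmd3d3d3d2ZVQyIRABESNFZ3d3d2VWZmZmZ3d3d3d2ZVQzIRERESM0Vmd3ZlVGZmZmZmZ3d3dmZVRDIhERESI0VWZmZVRHZmZmZmZmd3dmZVRDIiERESIzRFVVVUQ3dmZlVWZmZmZmZlVDMiIRESIjNEREREM3dmZVVVVmZmZmZlVEMyIiIiIiMzMzMzM3dmVVVVVWZmZmZlVEMzIiIiIiIiIjMiIodmVVVFVVZmZmZmVUQzMiIiESIiIiIiIod2VVREVVZmZmZmVURDMyIiERERERESIoh2VURERVVmZmZmVVRDMyIiEREREREREoh2VURERVVmZmZmZVREMyIiEREAAAEREYh2VVRERVVmZmZmZVREMzIiERAAAAAREYh2ZVRERVVmZmZmZVREMzIiERAAAAAREYh2ZVVVVVVmZmZmVVREMzIiEREAAAAREZh3ZlVVVVZmZmZmVVREMzIiEREQAAEREZh3ZmVVVWZmZmZmVVREMzIiIREREREREZiHdmZmZmZmZmZlVURDMzIiIhEREREREpiHd2ZmZmZmZmZVVURDMzIiIiIhERESIpmId3d2ZmZmZmZVVURDMzIiIiIiIiIiIpmIiHd3d3ZmZmVVVEQzMzIiIiIiIiIiIpmYiIh3d3dmZmVVREQzMzMiIiMzMzIiIpmZmIiId3dmZlVVREMzMzMzMzMzMzMyIg=="/>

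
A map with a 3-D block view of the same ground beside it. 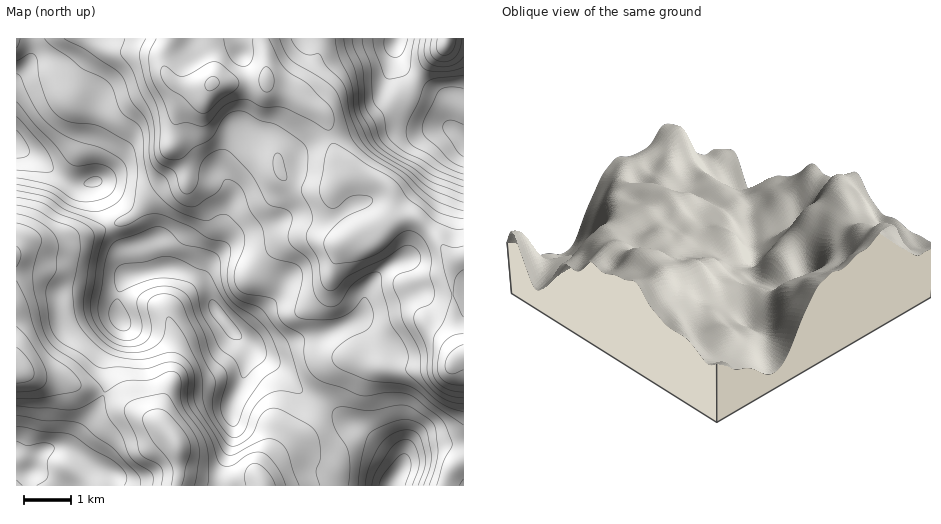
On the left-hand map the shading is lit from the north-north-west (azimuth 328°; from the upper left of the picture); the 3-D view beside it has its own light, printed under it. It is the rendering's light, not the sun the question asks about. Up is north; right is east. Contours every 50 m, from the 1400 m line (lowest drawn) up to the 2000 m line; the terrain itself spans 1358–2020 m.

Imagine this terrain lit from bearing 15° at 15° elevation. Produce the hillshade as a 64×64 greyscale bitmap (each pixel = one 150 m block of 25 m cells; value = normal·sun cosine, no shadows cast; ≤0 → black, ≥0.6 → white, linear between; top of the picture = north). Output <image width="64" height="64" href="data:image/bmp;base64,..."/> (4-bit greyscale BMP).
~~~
<image width="64" height="64" href="data:image/bmp;base64,Qk12CAAAAAAAAHYAAAAoAAAAQAAAAEAAAAABAAQAAAAAAAAIAAATCwAAEwsAABAAAAAAAAAAAAAAABEREQAiIiIAMzMzAERERABVVVUAZmZmAHd3dwCIiIgAmZmZAKqqqgC7u7sAzMzMAN3d3QDu7u4A////AIiIdkRGeJmGVEVWZmd3eIdmeaqZmId2d3d2VWZ3d3ZViIdlRFeIh2QzNEVmd3eJmGaJqpmId2Z3d2VVZnd3ZlV2ZmVWeIdlMQASNFZneJqpiJqqmId2d3d3ZURWZmZmZmZmZ3iHZUIQABIjRWd4m7qqu6mId2d3iHdlREVERWd3ZmZ3iHVDIREjMzNFZ4mrzLu7qYh2Z3iId2VURDM0V4hlVVVmUyIiI0RENFeJmrzMzLqZh3d3iIiHZVQzIiNWd0QzIzQyIjNERERFeaq7zNy7qZiHd3iImIdlQyIiNEVVMyESIiM0RERERFaKvM3dy5mIiIiIiIiYh1QzIREkREQiERIiI0VUQzRFaKvN3d25h3d4iJmZiIdmVDMhESMzMxESIiIjRVRERWeJvN3dy5h3eIiZmZiHZlREMyIRERESERIiIiNFVVVniaq83cuph3eJmaqZiHZUMzNDMiEAAAAAESIjNEVmZ4maqqu7qYd3eJmqqZh3ZUMiMzMyIQAAAAABIzREVWd4iZqpmZmYdneImZmYh2VUMzMzMyEQAAAAABI0VVVnd4iZmZiIiId2Z4iJmZh2VEMzMzIhEAAAAAAiNFZmaImYiZqqmIiIiHd3eIiZh2QzMzMzMhEQAAAAAFVnd3eauqmaq7qpqpmZmId4iZmGQzMzM0QzIiIhAAAjZ4mYibu6mau7u6u8uqqqmIiJmHVDRERERVVVVVQyNEV4mqqry6mavMzLvMzLu7qpiJh2VERVVVVmZnd2ZURWZYmqu8zLmaze7cu7zLuqqqmIh1RERWZmZnd3h3ZURGd2mqu8zLqazv/ty6qqqqqqqYhlRERWd3d3d3d3ZUM0aIiqq8y6mazv/typiImZqqqpdkMzNFZ3eIiHd3ZUIjV5mqqru6iJve7cqYd3iJqqqpdTIiIjRVZneIh3ZUMiRomrmaqph4rN3Kl2VWZ5q7updCIRERIzREVnd3ZUMiNXiJqJmZh3iry5hlREVomru6dCERESIzMzM0ZndlQzRXd3iYiZh3eKqpdlQzRniau6hRABEjRVVEMiNGZlVEVniHd4iZmHd4mYdlVEVniaqphSAAASRWZlQzNFVlVEVniIdneZmYd3iHd2ZmZ4mru6hjAAABNGZ2ZDNFVmVURGeIdmd5mYd3d3dnd3iavMzLl1IAASI0ZnZkMzVVVVREZ3dlZ3mYdmZnd3d3iavN3cuXQhEjNFVmZlQzRERFVVVnZUVWeId2VWd3d3d4iavLqXZDM0VVZmZmVEREMiNFZ4dlRWZnd3ZmZ3d3dmZniJh2VURFZmZmVVVERVQyETV4mHZVVlZnd3d3d3dlVEVWZURERFZ3d2VEMzNFVDIRE2eIdlVWV3Zmd3d3dmVVVVRDM0QzRnd3ZUMyIjREQyESRWZlRWdod2Z3d3dmZVVVVUMzQyJFZ3dlRDIiNFVVQzI0RENFeIiHd4iHd2ZURVZlVEQyIjRWZmVUQzRWZmZlVDMzM0aJmIiJmIiIhkMzRFVERDIjNFVmVWZVVnd3dmZlRDIjaJmpqruqmquoUzMzQzMzIjRERVVWZmZ3d4iHd3ZUMzWKqqvMzMzN3bl2VEMyIiESRVVUREVmZnZmeIiId2VEV6u7vMzMze/typh2VDIRABNVVVRERFVWZVVniIiHd2eKzMzd3Mze/+y6qYdkMiEAJFVVVEREREVURVZ4iId3ibzMzN3d3e7ty7qph2VDIQE0RFVURFVERERFVmZnd3eazdzN3u7u7cuqqph2ZUQyI0RFVURFVURVVVVmVVVmeKvd3d3e7u7cqIiYh2ZlVDM0VWZlREVURWZmZmZVVVZ5ve7u7u7t3Ll2ZmZVZlVDM0Znd2VERURWd3ZmZmZmaKze7u7v/cy6hkREMzRVVDITVnd3ZERFVWd3ZmZ3Z3ib3//+7u/7updkMzIiI0VDEAFGZmVURFVWZ3dmZnd3mt////7d7uqYdUMzMyIzREMQATVVVERFVmZ3dmZmd4m9////7czMyHZTMzREQzREQyIjRVRERFZmZnd2Vmd4m9///+3cu6qmVDIjRVVEQ0RENEVVVDRFZmZnd2VVZ3is3v/su7u6qYQyESNEVEQzNEREVmVERFZmZmd2VUVWeKvNzLmZmqqYchERIzMzMzNEQzRWZURFZmZVZmVERFZ4q8upiHeIiIdhERIiIjMzREQyNFVUM0VVVVVVVEREVniry6h3dnd3ZUESIyIjNEVVQyIjRUMyNEREQzNEREVWibzLqHZmZmZUQSMzM0RVVmVDIiNEQzMzMzMiIjNEVmiaq7uodmZVZVRCM0NEVWZmZUMiIjREREMhIiIiNFVniZqZmph3ZmZlVVNERFVmZmZVQzIiNFRFUyIiMzRFZ3iZqpmZiId3ZmZVVERFVmd2ZVREMhI1VVVVREREVWd4iZqqqZiIiHdmVVRUVVVmd2ZVREQyI1Z3d3Z3d2ZmeImaqruqmIiIh2UyIiRVVWZ2ZVQzMzM0Z4iIiZqph3eJqru7u6qYiImHUwAAA1VWZmZUMiIzM0Z4iJmqu7qHeJq7u6qqqpmJmYZBAAADRVZmZUMiIzREVnh3iJq7qYeJq7upiJqqqZmZhTEAABNFVVRDMzRFVVVnd3d3iamHZ4mqqph4mquqqql1MhACRVREMyI0VnZmZ3dmZ3eIh2VWiaqph3iZqpmZmHZUMzRVVEMyI0Vnd3d4h2Znd3iHZVeJqph3eImZmYiIdlVUVm"/>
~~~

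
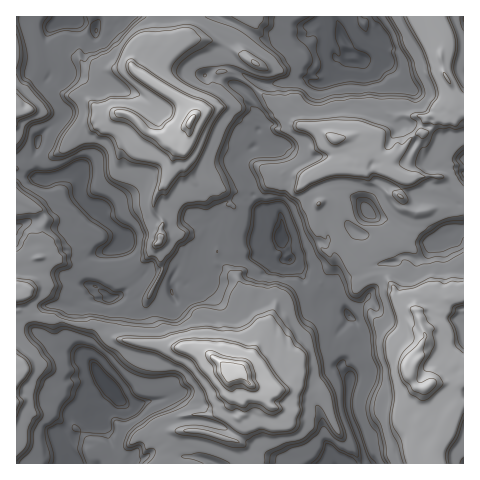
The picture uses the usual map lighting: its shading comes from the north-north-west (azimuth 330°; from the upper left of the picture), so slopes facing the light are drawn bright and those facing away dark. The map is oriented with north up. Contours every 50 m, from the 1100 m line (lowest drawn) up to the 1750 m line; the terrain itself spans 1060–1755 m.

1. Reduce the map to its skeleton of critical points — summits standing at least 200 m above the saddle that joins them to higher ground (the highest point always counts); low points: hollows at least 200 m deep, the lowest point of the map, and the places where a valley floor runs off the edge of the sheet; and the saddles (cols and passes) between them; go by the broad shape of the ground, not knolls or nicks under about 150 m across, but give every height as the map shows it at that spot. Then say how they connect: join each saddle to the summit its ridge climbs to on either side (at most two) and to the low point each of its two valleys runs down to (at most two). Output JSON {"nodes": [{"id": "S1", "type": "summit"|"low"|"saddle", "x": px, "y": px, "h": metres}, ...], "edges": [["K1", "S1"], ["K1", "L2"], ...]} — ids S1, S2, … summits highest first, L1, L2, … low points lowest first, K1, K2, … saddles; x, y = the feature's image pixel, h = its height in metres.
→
{"nodes": [
{"id": "S1", "type": "summit", "x": 239, "y": 372, "h": 1755},
{"id": "S2", "type": "summit", "x": 190, "y": 122, "h": 1728},
{"id": "S3", "type": "summit", "x": 406, "y": 372, "h": 1635},
{"id": "S4", "type": "summit", "x": 17, "y": 102, "h": 1522},
{"id": "L1", "type": "low", "x": 105, "y": 383, "h": 1060},
{"id": "L2", "type": "low", "x": 281, "y": 238, "h": 1062},
{"id": "L3", "type": "low", "x": 364, "y": 57, "h": 1101},
{"id": "K1", "type": "saddle", "x": 64, "y": 321, "h": 1403},
{"id": "K2", "type": "saddle", "x": 250, "y": 84, "h": 1369},
{"id": "K3", "type": "saddle", "x": 150, "y": 312, "h": 1295},
{"id": "K4", "type": "saddle", "x": 55, "y": 99, "h": 1293},
{"id": "K5", "type": "saddle", "x": 311, "y": 298, "h": 1292}],
"edges": [["K1", "S1"], ["K1", "L1"], ["K1", "L2"], ["K2", "S2"], ["K2", "S3"], ["K2", "L2"], ["K2", "L3"], ["K3", "S1"], ["K3", "S2"], ["K3", "L2"], ["K4", "S2"], ["K4", "S4"], ["K4", "L2"], ["K5", "S1"], ["K5", "S3"], ["K5", "L2"]]}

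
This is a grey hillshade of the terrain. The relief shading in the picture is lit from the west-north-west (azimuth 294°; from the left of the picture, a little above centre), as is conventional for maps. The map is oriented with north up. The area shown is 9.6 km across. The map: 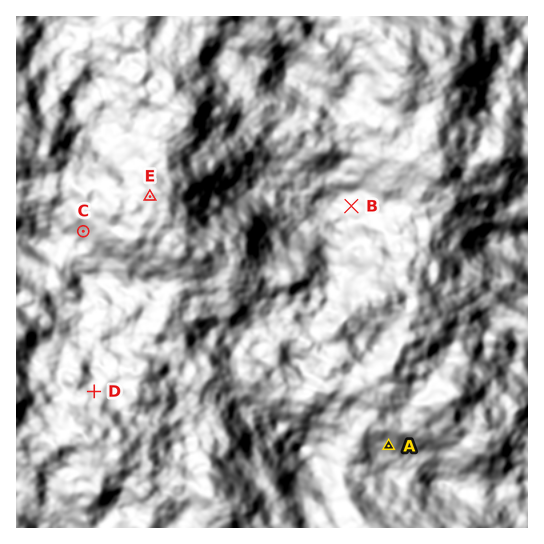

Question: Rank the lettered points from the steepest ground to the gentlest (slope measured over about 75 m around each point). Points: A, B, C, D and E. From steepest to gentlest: C A B D E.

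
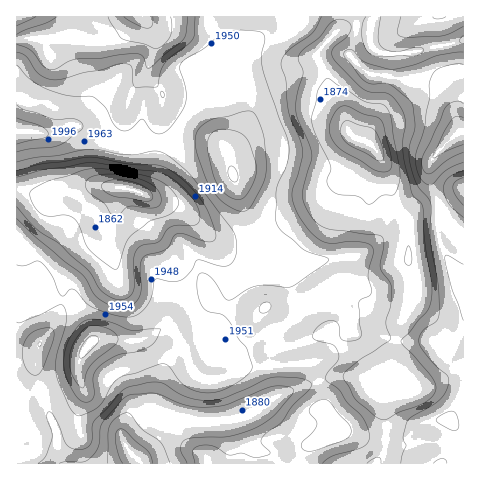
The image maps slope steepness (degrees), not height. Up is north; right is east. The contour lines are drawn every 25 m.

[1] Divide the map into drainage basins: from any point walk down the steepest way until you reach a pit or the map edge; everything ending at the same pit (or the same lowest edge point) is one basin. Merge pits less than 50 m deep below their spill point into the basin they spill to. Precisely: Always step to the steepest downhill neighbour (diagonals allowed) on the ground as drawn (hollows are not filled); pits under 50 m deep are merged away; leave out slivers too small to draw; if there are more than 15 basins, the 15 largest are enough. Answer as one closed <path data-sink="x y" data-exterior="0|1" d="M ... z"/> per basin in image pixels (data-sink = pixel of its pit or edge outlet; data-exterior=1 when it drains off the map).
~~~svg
<path data-sink="369 143" data-exterior="0" d="M463 16l-256 1 4 9 8 10 18 17 12 34 3 10-3 20-7 15-12 16-2 10 12 38 8 18 30 36 3 23-2 3-7 0-10-4-7 0-21 14-20-16-12-4-9 8-30 53 16 5 16-1 18-5 10 4 9 14 3 12-6 19 15-8 65-3 6 6 5 16 3 21 10 16 1 12-25 10-5 6-2 13 162-1z"/><path data-sink="130 189" data-exterior="0" d="M76 126l-8 1-14 7-38-2 1 169 14 1 7-2 18 0 17 4 14 23 5 15 5-3 43 1 13-6 12-9 14-28 9-10 8-16 6-5 12 4 20 16 21-14 7 0 10 4 8 0 1-10-3-16-30-36-8-18-12-41-7-9-41 0-42-4-9 5-13 0-22-10z"/><path data-sink="129 451" data-exterior="0" d="M167 328l-5 0-22 12-46 0-12 13-4 19-4 4-57 22-1 65 285 1 3-13 5-6 25-10-1-12-10-16-3-21-5-16-6-6-65 3-22 12-18 1-11-8-12-31z"/><path data-sink="140 17" data-exterior="1" d="M207 16l-190 0-1 115 38 3 14-7 8-1 18 11 22 10 13 0 9-5 42 4 36-2 5 2 7 9 2-7 17-25 5-17 0-9-15-44-18-17-8-10z"/>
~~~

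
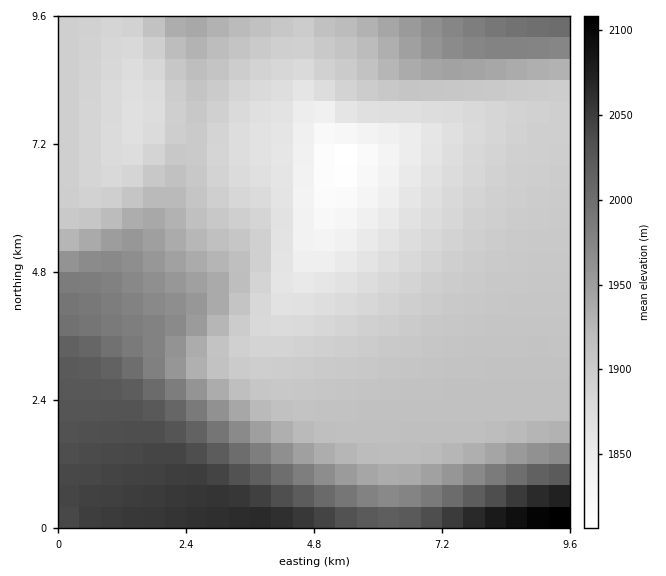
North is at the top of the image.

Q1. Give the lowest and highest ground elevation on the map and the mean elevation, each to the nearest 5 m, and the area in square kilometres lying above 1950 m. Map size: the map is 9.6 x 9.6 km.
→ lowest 1805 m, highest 2115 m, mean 1925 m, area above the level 25.7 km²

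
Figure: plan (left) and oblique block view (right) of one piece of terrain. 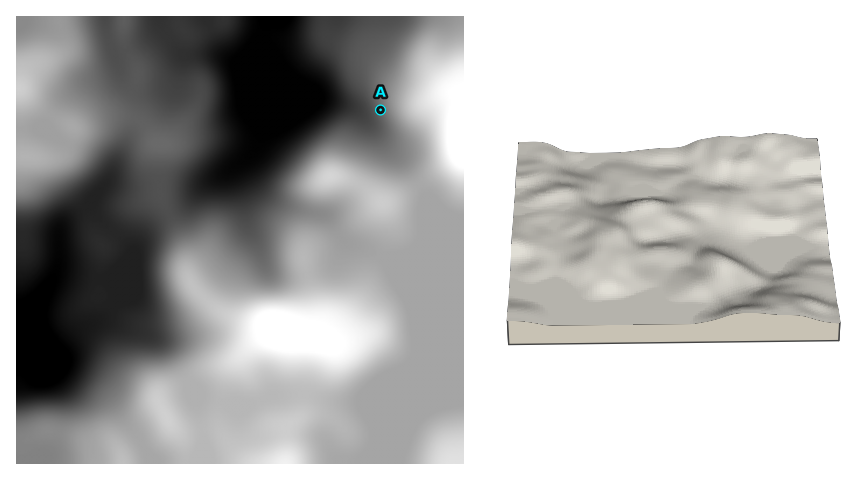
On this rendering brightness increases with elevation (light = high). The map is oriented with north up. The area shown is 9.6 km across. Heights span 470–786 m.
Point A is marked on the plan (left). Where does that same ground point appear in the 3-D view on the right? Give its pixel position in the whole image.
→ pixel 767 290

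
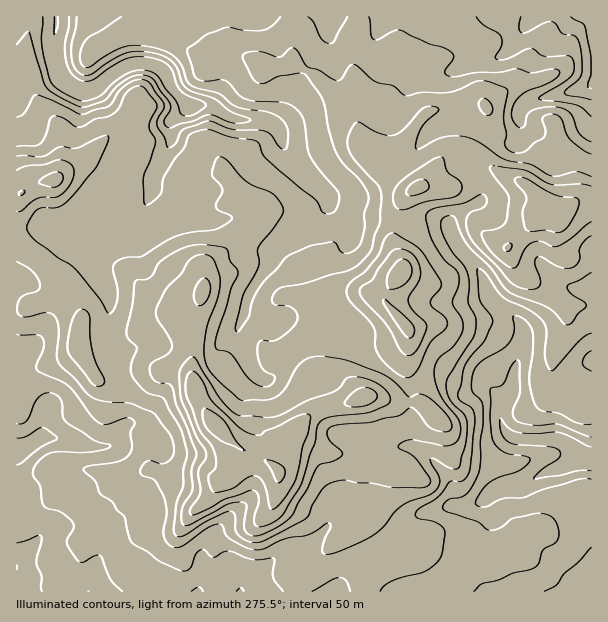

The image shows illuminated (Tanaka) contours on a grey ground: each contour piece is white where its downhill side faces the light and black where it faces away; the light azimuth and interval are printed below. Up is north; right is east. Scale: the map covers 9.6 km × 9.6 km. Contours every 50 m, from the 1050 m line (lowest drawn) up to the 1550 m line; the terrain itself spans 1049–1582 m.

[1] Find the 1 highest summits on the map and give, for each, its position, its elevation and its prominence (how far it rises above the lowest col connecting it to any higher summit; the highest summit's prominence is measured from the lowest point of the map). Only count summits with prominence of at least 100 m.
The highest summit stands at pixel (216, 425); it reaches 1582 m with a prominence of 533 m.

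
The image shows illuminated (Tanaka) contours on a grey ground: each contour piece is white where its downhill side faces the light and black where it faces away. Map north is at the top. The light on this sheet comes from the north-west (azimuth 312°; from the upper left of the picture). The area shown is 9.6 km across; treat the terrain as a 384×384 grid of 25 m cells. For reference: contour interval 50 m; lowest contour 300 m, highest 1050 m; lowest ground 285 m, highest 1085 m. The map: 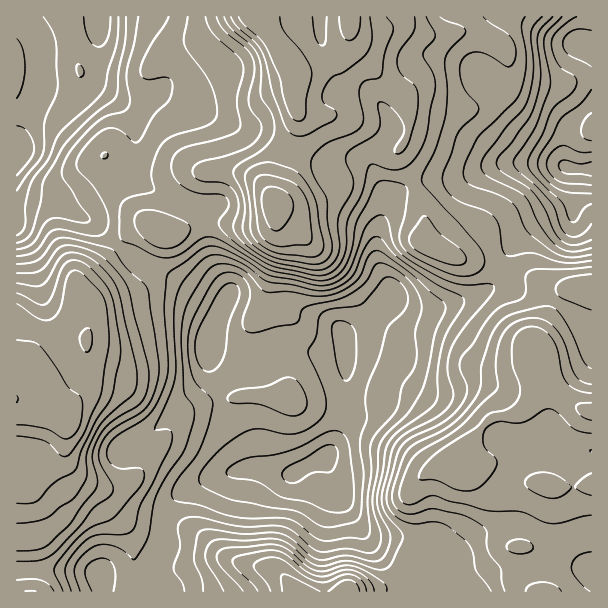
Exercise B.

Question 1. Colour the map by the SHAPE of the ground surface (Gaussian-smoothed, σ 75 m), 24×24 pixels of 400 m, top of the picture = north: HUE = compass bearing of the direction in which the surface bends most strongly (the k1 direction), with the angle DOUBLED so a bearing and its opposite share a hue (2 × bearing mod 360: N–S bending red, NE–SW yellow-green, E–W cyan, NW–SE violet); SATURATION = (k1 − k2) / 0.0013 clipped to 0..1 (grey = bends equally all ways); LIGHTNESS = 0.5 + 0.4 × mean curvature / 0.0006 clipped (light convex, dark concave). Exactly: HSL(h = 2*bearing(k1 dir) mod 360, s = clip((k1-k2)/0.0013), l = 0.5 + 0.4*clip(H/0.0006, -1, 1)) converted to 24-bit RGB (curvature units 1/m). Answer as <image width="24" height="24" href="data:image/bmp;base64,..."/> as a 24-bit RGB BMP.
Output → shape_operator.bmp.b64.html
<image width="24" height="24" href="data:image/bmp;base64,Qk32BgAAAAAAADYAAAAoAAAAGAAAABgAAAABABgAAAAAAMAGAAATCwAAEwsAAAAAAAAAAAAAkZUV+bYKXzYsFg4l1rVyVmSfb12UdUltn0FGZY+zcuTKzP/dACjQ5tT386392gD2rGy/a36nlV25R1+lYchlZL1AupVEeYNLnrox3uFAUVMsGCcxaNojPJhjSkN+W03I0PH7zOb/1ez2xeCSDxEkkcIPQwMPpQ9M2KiZYFaGYkRdqluer8+IZbx5nX1ckzlAvnW20IqdtWTFLVmsftmhPpyrM1Wbeu3IZdmKRm9PvbRF3zcpQTBhi2tLTQM5lV4Gvs8AV0gubHxLQaExfbM5nkw9kWxJToChm69qaZ9xwoN5Q3eTk7ZlNIlFF5l9dLtGcWA5b2o0T5IrrFtEh0BLMB86XwJ599Tm7u/MQD2DWZlcbcGTW5akhmRpnauMj1qi0q6rhF6csMuIVLPxw4Tu2I+0I1o5NHQgSWg2jJROmI46REIqrG9fQSBjF0Vl07iZ+9DWeU/MnsTEbbKjSGywmKLRlKHNd2XPdbJOyCBZxv9+DTIgIkg+7XSSv3ayWoqYRXFZYG4/oWI8Xn0sH1gWPiZWOmGIRsud5+HI063r06vYg524TFikb45Nh3o9SHgsfF0rU793+fDSOyVTDCoNE3wW1ZWbaWCee1qhbGKNkmSIu4WEWXqdEXuMI9CxMty+mcOQiGav8pa+0UNXclM7V4RElkpnqS0xcKHOdsHK7bm800vkfGTII9drG5VksXrBfkKokmaob3ixs77Ena7GIFasaJ5QHFcnbY4kRlAmfm808rHBuHbbwoKuN0Cbxt7zqYCqcpiIo1pbz4iJbma/1bXLJa2kJnKgika6nICqdoGdqLSco4mMKCZ3rmygWXeZUoyTmT9eTH4uprQlhVQ0xK54WN6RI8d9mJR7iGR3l2Rlyrt+XLSfsIiajLyLCx09hjl4pptoaZNsp6plmnNYMzFoXZFXk4tyQExid1eis8nMZEyxxbGVppJlquiRMT9afp2dkly4o4Oa1dijYKusn2Nxv5xxDQ0oIy1w0JZkfoNImJFJbL1aLyZWXo5afnKWW1+WP5mita2IS0+a2rPZ2+/w1py1bChzX7vJgR6Swoxt3uqxR0eEo2tdtExTej+MAjNE3JaquoCGr59hk0UVJjsYMsVUNpqbqEt5MnYub5dFWZyEVMll1pVQqw4heStKpzCsaxuQ5PLKxt+6czS3vGu4rUluo3BrDR8pNywN0mUALxcH24wNFeYUD6NDEREiUiwUnHMcUYoIEG8HaHErnow7w2LSm5bokzC5UDLK5fPYuHmnbh5JYAYEx3kUiINGRQs4LhUc4o4+ZrG/1vXbxe/fFESIMQEyrKFDjeS21vX0X8PoLJLBj9jEWfL3e3/iaRNCiOl4t9RrpABYwQBjy3DR2+jwezLUUQDCnILz3O/tsd3x1fbozKDYLAB2AATK1vD1tvHviLq9pFKQRoltXNpGHH0sKBIXKn0ovP0jRh4JLhMUg9DOy/HsrYXUwRTvCjv0gRzj+PTTjMmem8dqoy83JR5uCW+Ux9d4kMSAe1+dnHCkl66adbRmajSJEBpBx3DJvoFWgExeVLF5Oc1TmGIraQ8NmW0kDyQWIYVw2/fUyNXhlDTC3ne4R1W2GDA+X+Y/mLJZS2lxfq2spbLDtM/USRfhP4flQZW064DP1JDPm8KOQpuKfkijk4DGw8fnYW7+kOz/zOB0x24oXCI2pbZgwRqpxj21OdwidYZEUYI9P4AZZ30Sj4cGJBkPMy0AFjkeLqoytZXL6dLZWVS1Ql+Kir2uiJ6nc2iVOmM93DQjzlIbh29Iino5L3BIY7HQ3LOuZI+ViWuCollWlJZUrI1NERBf2W/VKqStTr5tIXxO17ieyzalaZlZZY9KcGtDckc5eDEsVTgn9tiiaJXSo6DKjrjQJCZ05uGNa1+RjVWps3eRnIJpg7N4IDZnJ6m9N42YTYCFcKcuJGIZshocnbRUfXZncllhWXqBhFPGhEO/7/vQNmh2s7JsfjRJMVmj0d2qZoqfRmygtWq515aifLmaVTOuKbJuR1CQPj15zM+ZGDWCzHetyLKTXllufmRgZZtsHCtG2m9A1PSrgE++s15KmkecTtmRnmNuvIyEPzlcaEpa39CMfc6cFVTOv5fYb02PRTh0r+eODxBjsndN0J2OnmG0gJqihDlFJg0Ypf+WmNidazCC1Uxkf75+l3VVQ2U3tG9BZUJtT4SUzu/HqsVyFCQrUjMngEFqQ5ZMqOV1CQcsvLxUkLRyl2WarEyQtwyhqO/NnP2ufmZXOCVo5qB/ed2MlU3Ag77KUpDepoLedbDO0HFb5QYAR00iIkhH"/>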